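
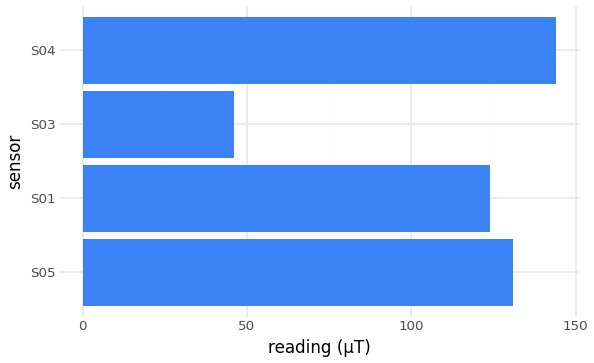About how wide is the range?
Max S04 ≈ 140, min S03 ≈ 40; range ≈ 100.

≈ 100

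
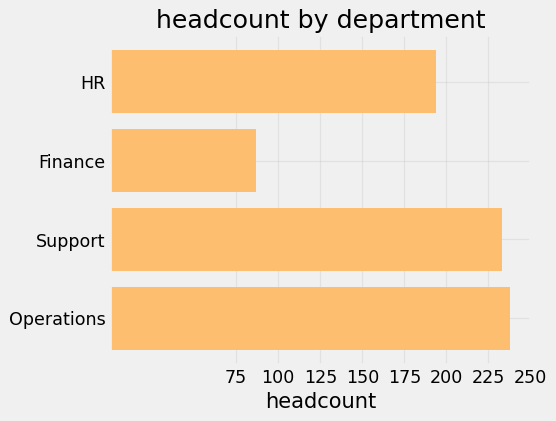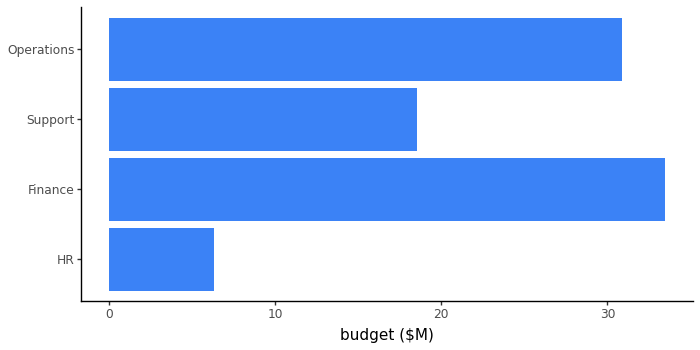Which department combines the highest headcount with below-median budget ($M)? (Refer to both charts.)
Chart 2 median budget ($M) ≈ 25; below-median departments: HR, Support. Among those, Support has the highest headcount (≈ 225).

Support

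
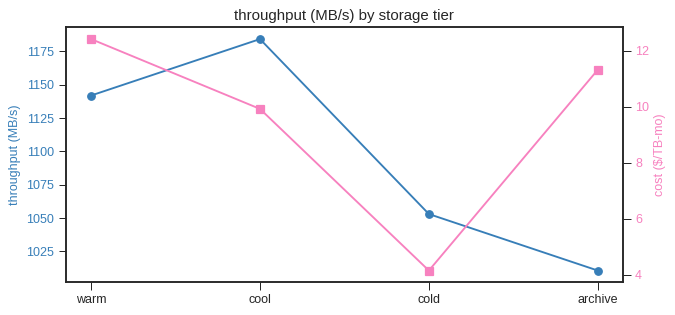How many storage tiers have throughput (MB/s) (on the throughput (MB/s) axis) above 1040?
Above 1040: warm, cool, cold.

3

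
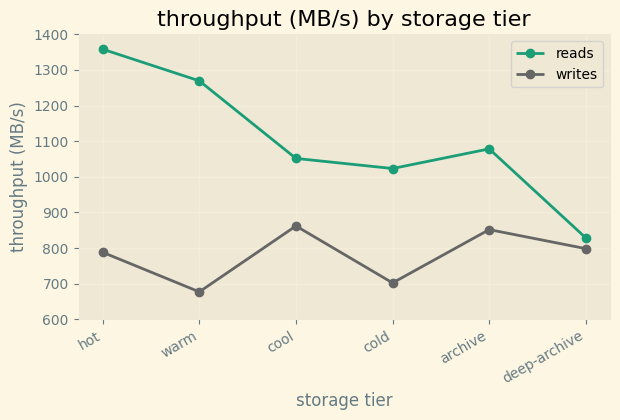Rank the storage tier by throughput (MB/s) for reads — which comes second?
Top 3 for reads: hot ≈ 1400, warm ≈ 1300, archive ≈ 1100.

warm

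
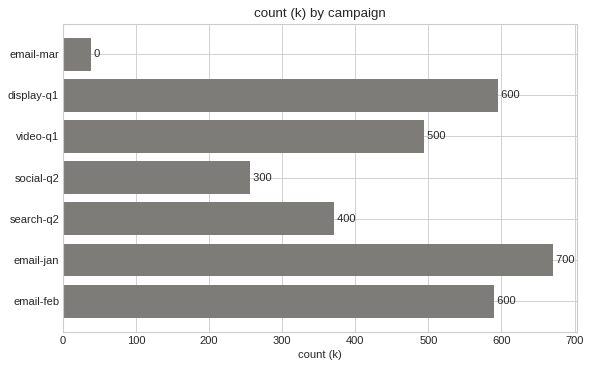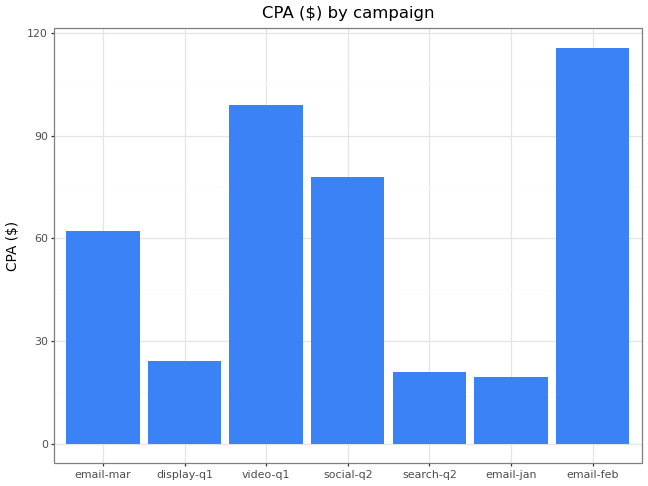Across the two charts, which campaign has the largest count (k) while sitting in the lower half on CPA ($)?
email-jan

Chart 2 median CPA ($) ≈ 60; below-median campaigns: display-q1, search-q2, email-jan. Among those, email-jan has the highest count (k) (≈ 700).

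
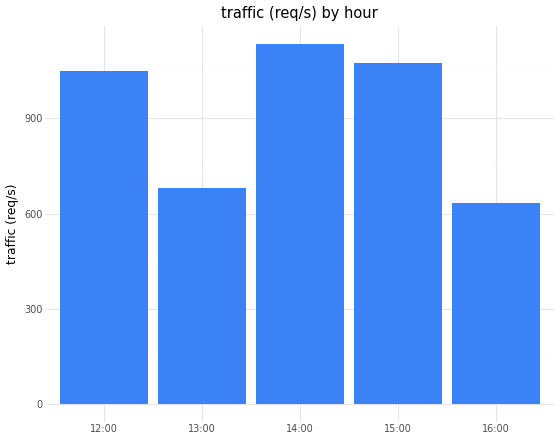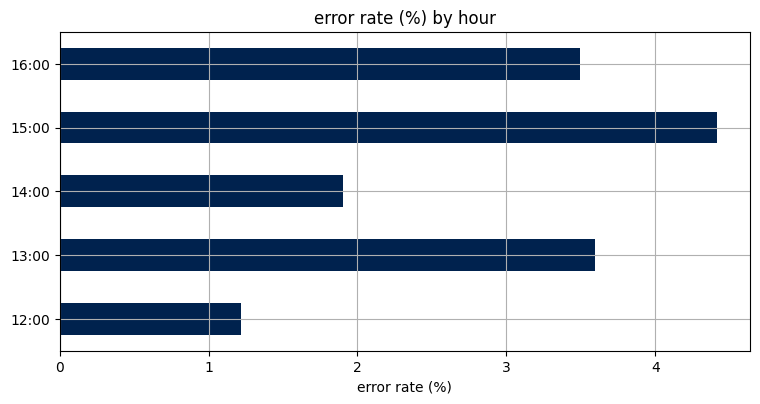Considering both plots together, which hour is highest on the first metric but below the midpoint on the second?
Chart 2 median error rate (%) ≈ 3.5; below-median hours: 12:00, 14:00. Among those, 14:00 has the highest traffic (req/s) (≈ 1200).

14:00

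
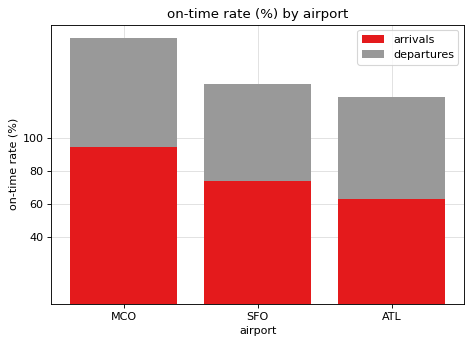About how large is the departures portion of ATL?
≈ 60

departures top ≈ 120, bottom ≈ 60; segment ≈ 60.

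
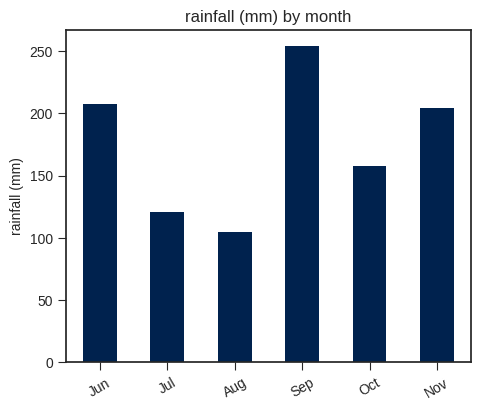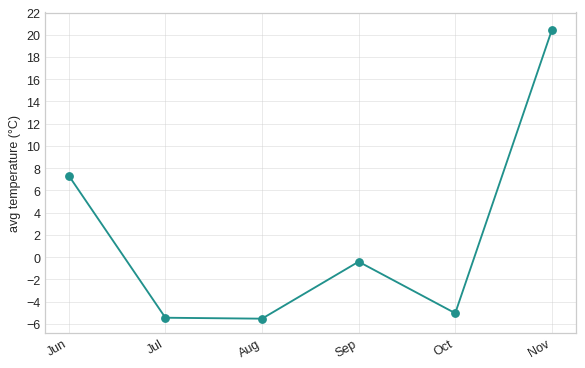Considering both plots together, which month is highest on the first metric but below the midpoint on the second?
Chart 2 median avg temperature (°C) ≈ -2; below-median months: Jul, Aug, Oct. Among those, Oct has the highest rainfall (mm) (≈ 150).

Oct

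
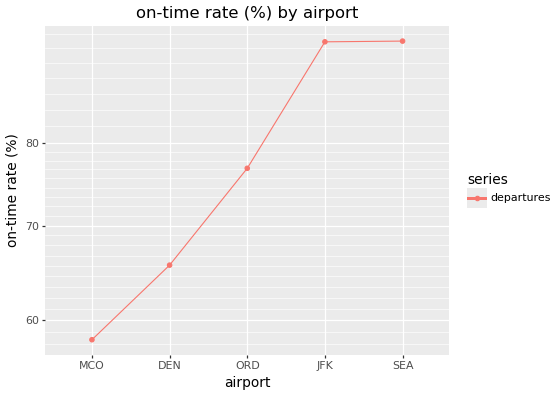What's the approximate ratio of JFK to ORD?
JFK ≈ 95, ORD ≈ 75; 95/75 ≈ 1.27.

≈ 1.27×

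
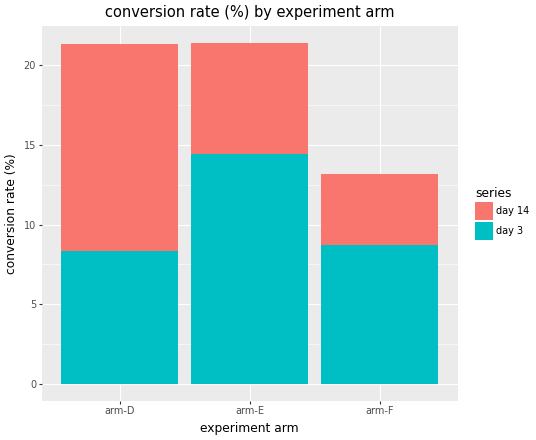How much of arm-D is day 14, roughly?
≈ 14

day 14 top ≈ 22, bottom ≈ 8; segment ≈ 14.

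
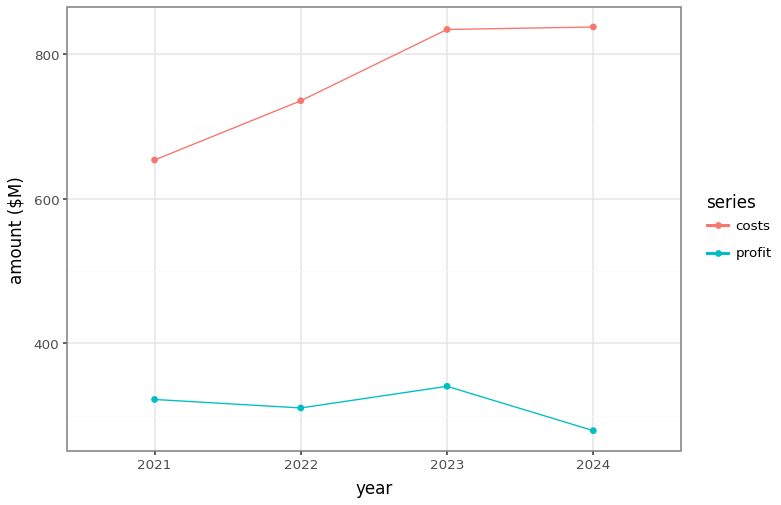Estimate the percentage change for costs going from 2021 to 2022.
2021 ≈ 650, 2022 ≈ 750; (750 − 650) / 650 ≈ +15.4%.

≈ +15.4%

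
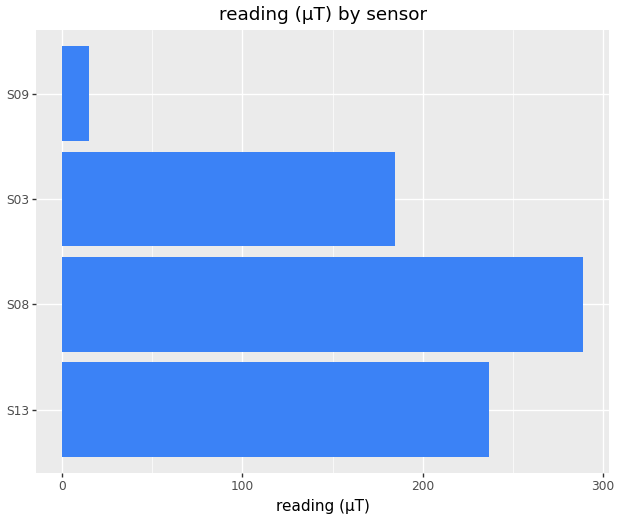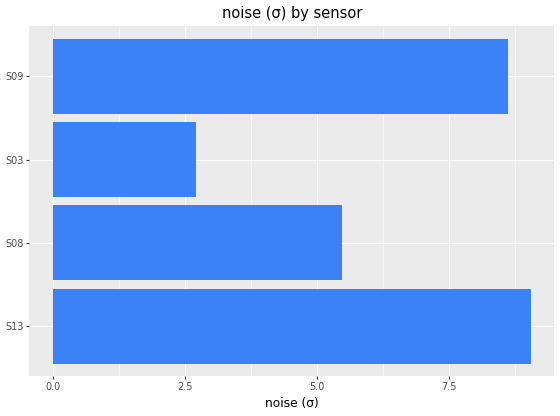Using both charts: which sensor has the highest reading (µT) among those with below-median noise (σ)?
S08

Chart 2 median noise (σ) ≈ 7; below-median sensors: S08, S03. Among those, S08 has the highest reading (µT) (≈ 300).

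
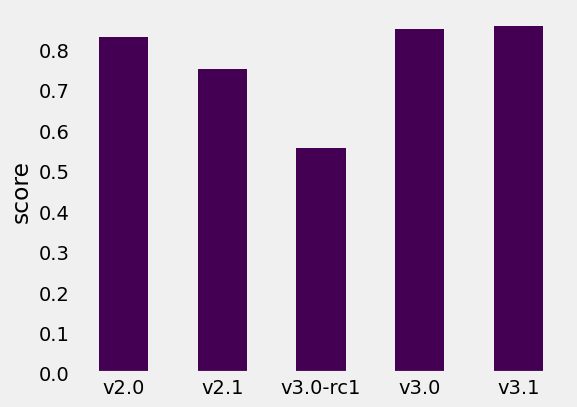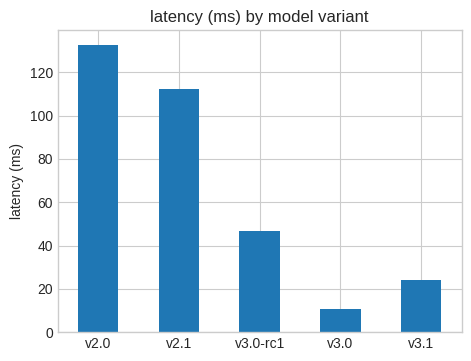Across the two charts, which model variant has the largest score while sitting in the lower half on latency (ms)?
v3.1

Chart 2 median latency (ms) ≈ 40; below-median model variants: v3.0, v3.1. Among those, v3.1 has the highest score (≈ 0.9).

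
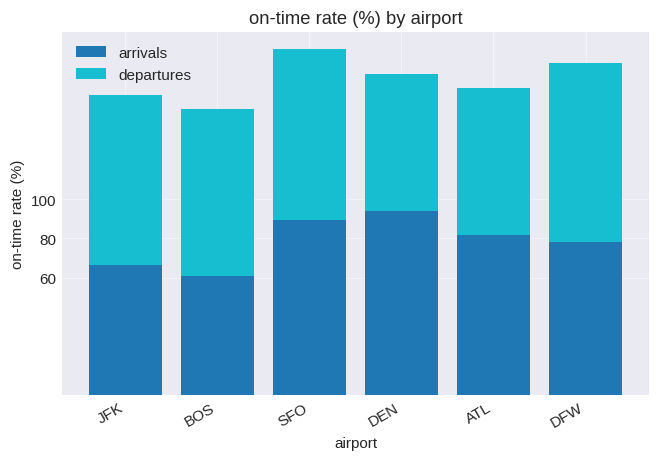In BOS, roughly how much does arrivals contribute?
≈ 60

arrivals top ≈ 60, bottom ≈ 0; segment ≈ 60.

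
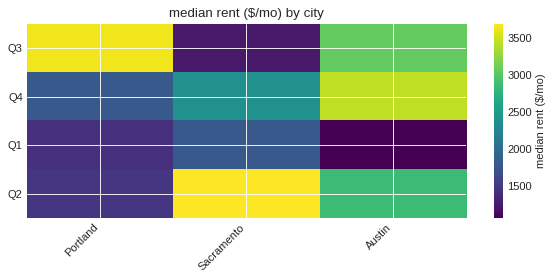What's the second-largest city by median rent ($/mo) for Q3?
Top 3 for Q3: Portland ≈ 3500, Austin ≈ 3000, Sacramento ≈ 1000.

Austin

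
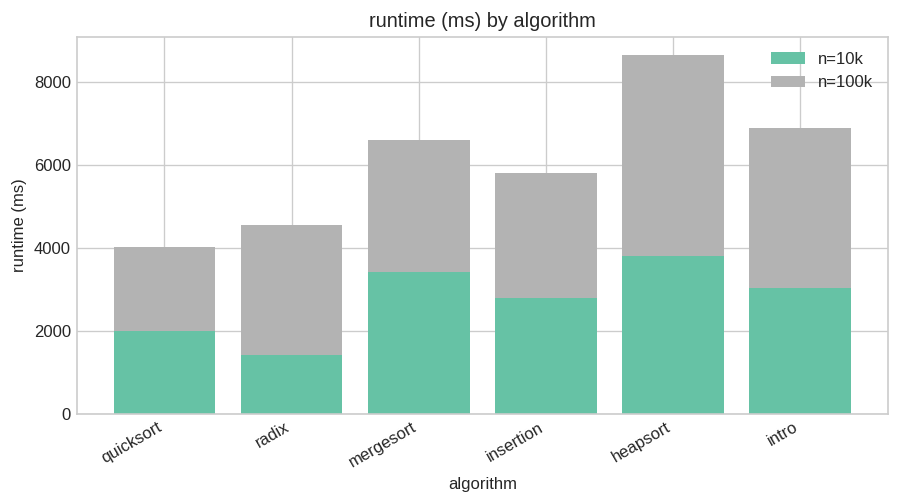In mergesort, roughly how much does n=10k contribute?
≈ 3000

n=10k top ≈ 3000, bottom ≈ 0; segment ≈ 3000.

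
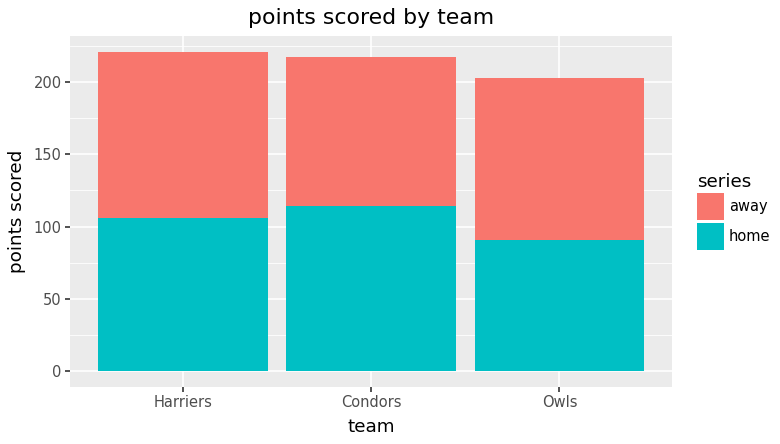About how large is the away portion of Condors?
≈ 100

away top ≈ 220, bottom ≈ 120; segment ≈ 100.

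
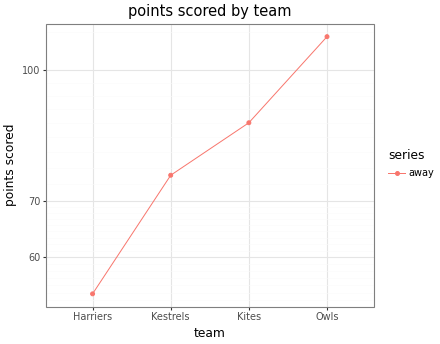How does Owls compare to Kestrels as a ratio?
≈ 1.47×

Owls ≈ 110, Kestrels ≈ 75; 110/75 ≈ 1.47.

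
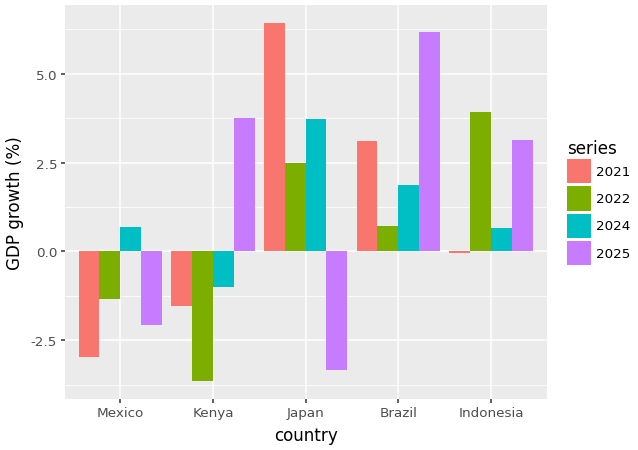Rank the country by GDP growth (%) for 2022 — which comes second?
Japan

Top 3 for 2022: Indonesia ≈ 4, Japan ≈ 2, Brazil ≈ 1.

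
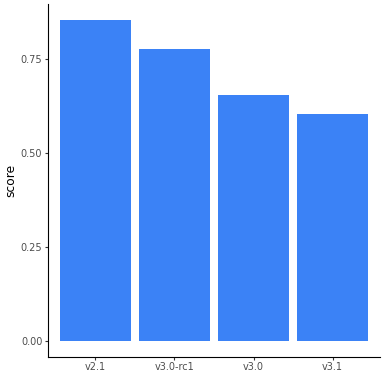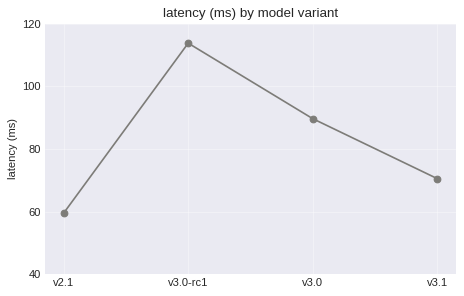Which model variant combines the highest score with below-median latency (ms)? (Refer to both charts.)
Chart 2 median latency (ms) ≈ 80; below-median model variants: v2.1, v3.1. Among those, v2.1 has the highest score (≈ 0.9).

v2.1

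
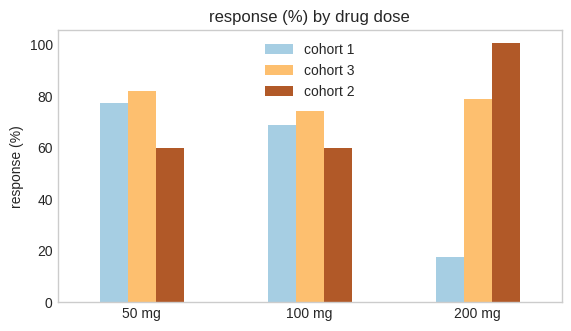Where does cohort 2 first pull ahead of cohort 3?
100 mg: cohort 2 ≈ 60 vs cohort 3 ≈ 70 (not yet); 200 mg: cohort 2 ≈ 100 vs cohort 3 ≈ 80 (first crossover).

200 mg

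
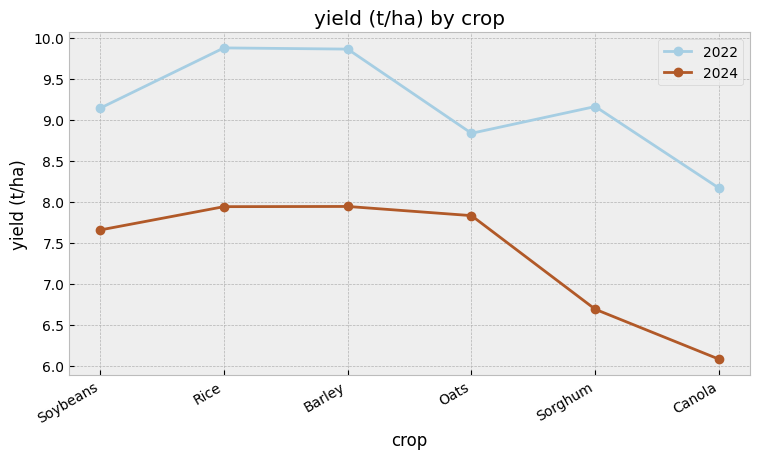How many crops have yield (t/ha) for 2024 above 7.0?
Above 7.0: Soybeans, Rice, Barley, Oats.

4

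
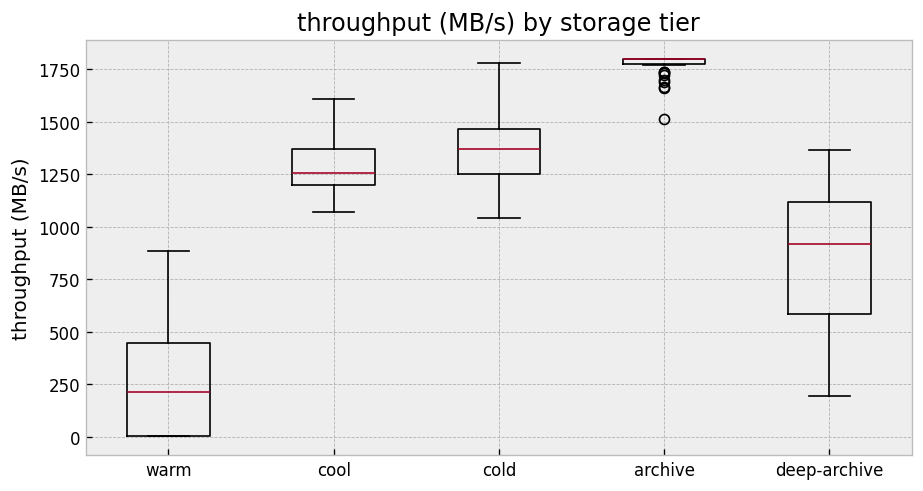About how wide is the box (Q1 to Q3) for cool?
Q3 ≈ 1400, Q1 ≈ 1200; IQR ≈ 200.

≈ 200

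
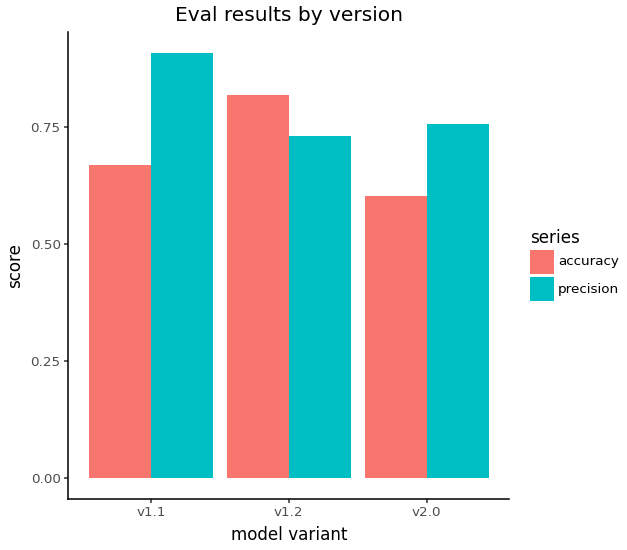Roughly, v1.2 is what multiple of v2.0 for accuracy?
≈ 1.33×

v1.2 ≈ 0.8, v2.0 ≈ 0.6; 0.8/0.6 ≈ 1.33.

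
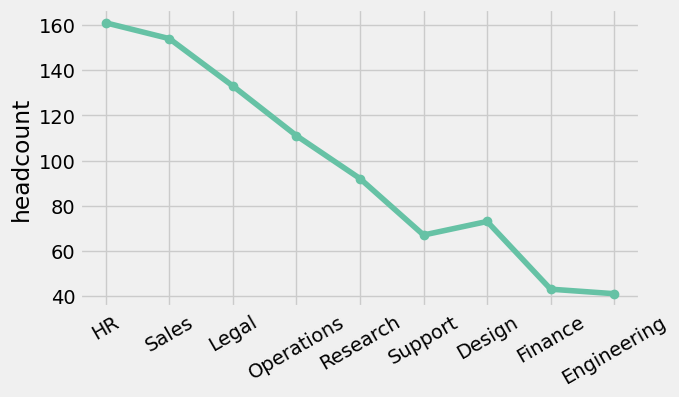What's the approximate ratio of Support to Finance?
Support ≈ 70, Finance ≈ 40; 70/40 ≈ 1.75.

≈ 1.75×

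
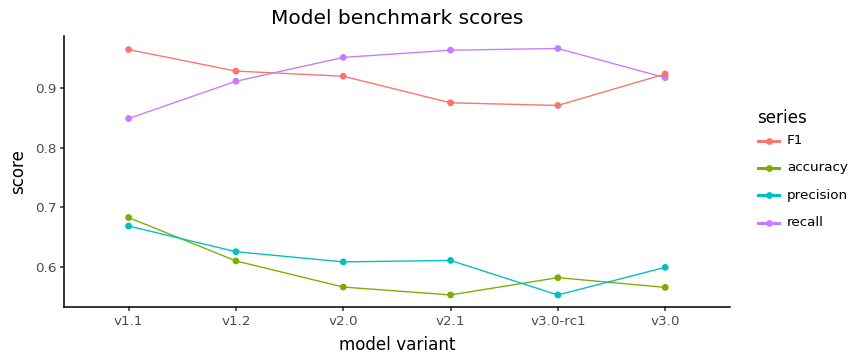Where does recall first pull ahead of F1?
v2.0

v1.2: recall ≈ 0.90 vs F1 ≈ 0.95 (not yet); v2.0: recall ≈ 0.95 vs F1 ≈ 0.90 (first crossover).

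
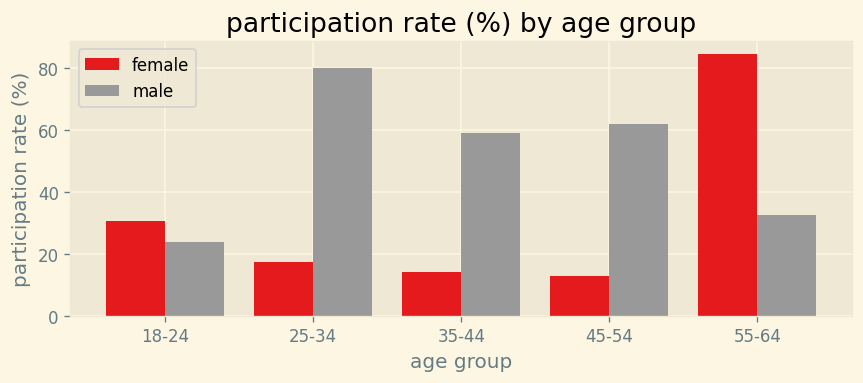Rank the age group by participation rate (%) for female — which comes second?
Top 3 for female: 55-64 ≈ 80, 18-24 ≈ 30, 25-34 ≈ 20.

18-24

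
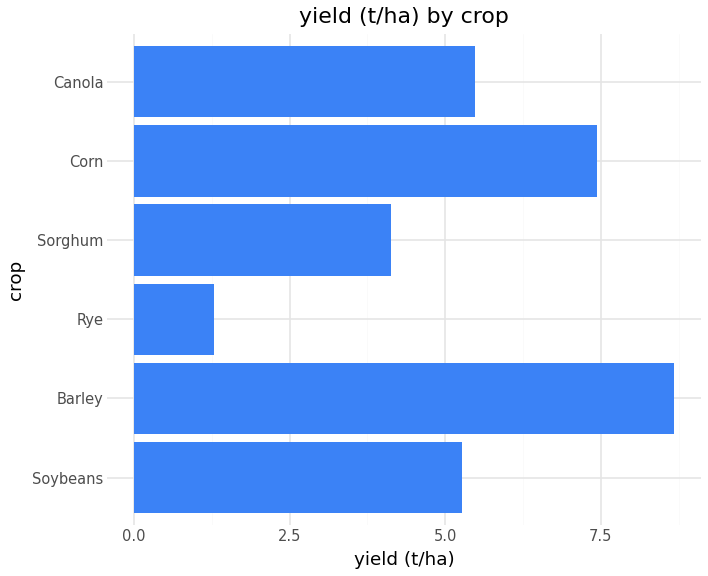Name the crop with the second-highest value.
Top 3: Barley ≈ 9, Corn ≈ 7, Canola ≈ 5.

Corn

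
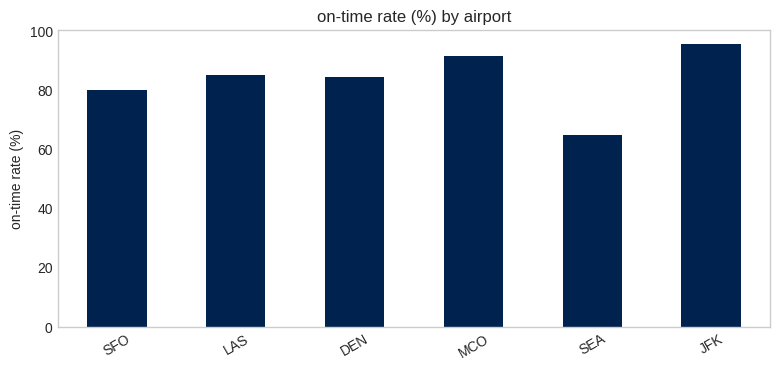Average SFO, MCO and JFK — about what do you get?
(80 + 90 + 100) / 3 ≈ 90.

≈ 90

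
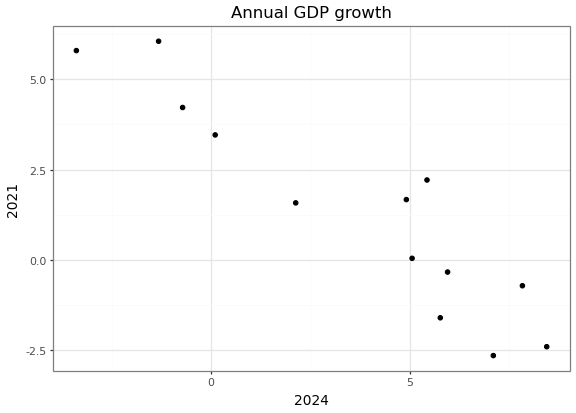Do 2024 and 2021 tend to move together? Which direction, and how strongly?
negative, strong

Points are negatively correlated; strong (|r| ≈ 0.9).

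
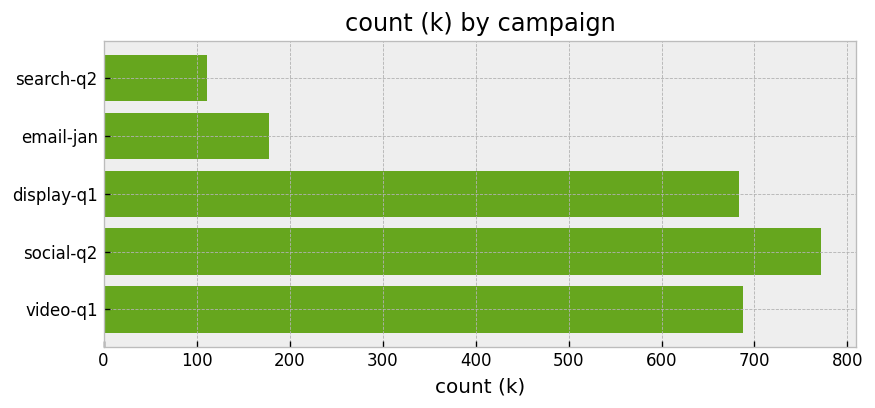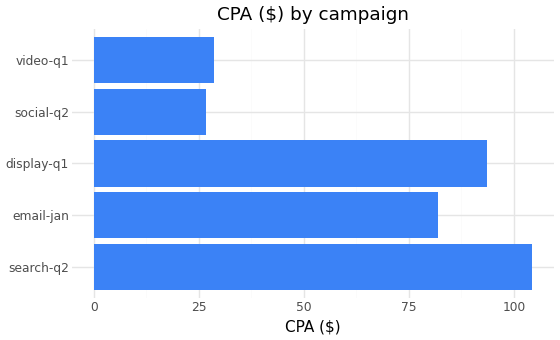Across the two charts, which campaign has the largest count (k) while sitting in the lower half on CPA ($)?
social-q2

Chart 2 median CPA ($) ≈ 80; below-median campaigns: social-q2, video-q1. Among those, social-q2 has the highest count (k) (≈ 800).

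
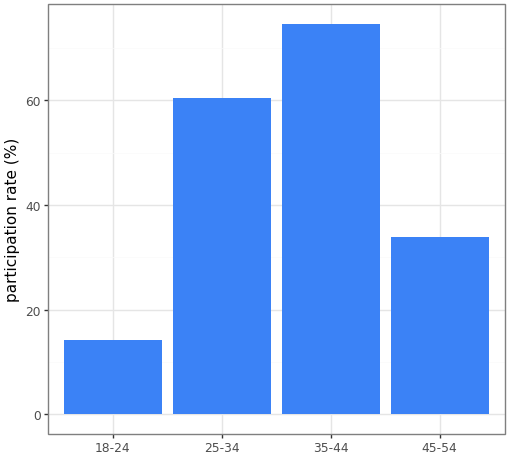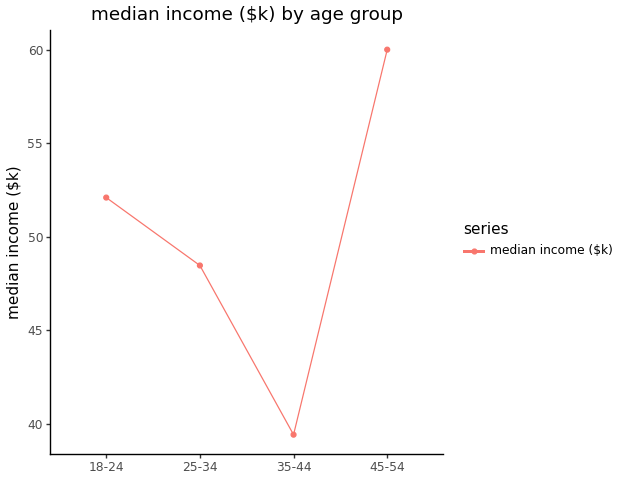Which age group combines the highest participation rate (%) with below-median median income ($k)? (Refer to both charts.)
35-44

Chart 2 median median income ($k) ≈ 50; below-median age groups: 25-34, 35-44. Among those, 35-44 has the highest participation rate (%) (≈ 70).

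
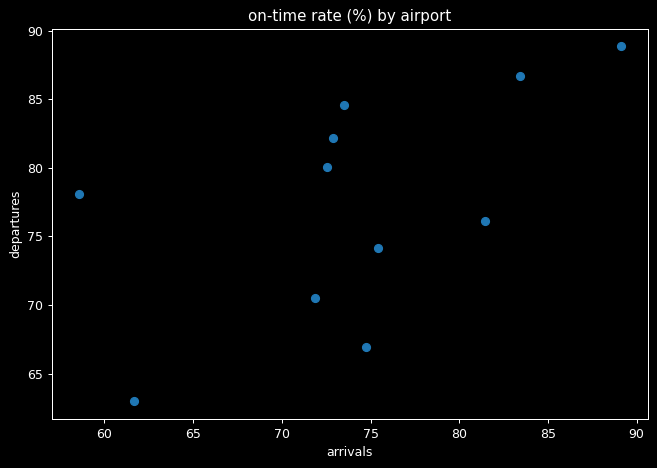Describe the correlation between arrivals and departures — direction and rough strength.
Points are positively correlated; moderate (|r| ≈ 0.6).

positive, moderate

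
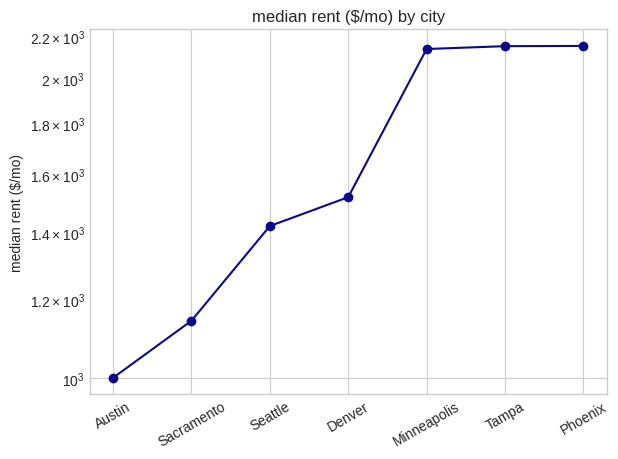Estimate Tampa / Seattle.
Tampa ≈ 2200, Seattle ≈ 1400; 2200/1400 ≈ 1.57.

≈ 1.57×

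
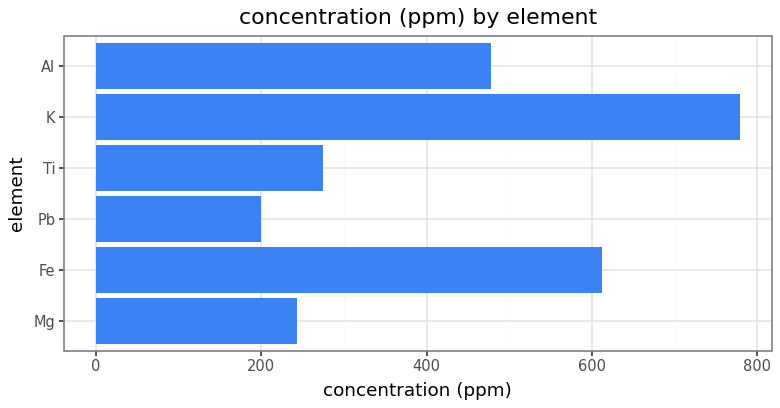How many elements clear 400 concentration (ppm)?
Above 400: Fe, K, Al.

3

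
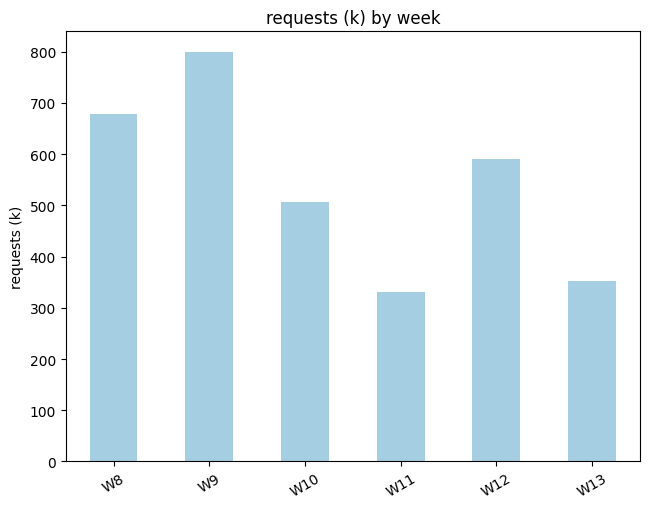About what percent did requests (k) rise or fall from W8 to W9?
≈ +14.3%

W8 ≈ 700, W9 ≈ 800; (800 − 700) / 700 ≈ +14.3%.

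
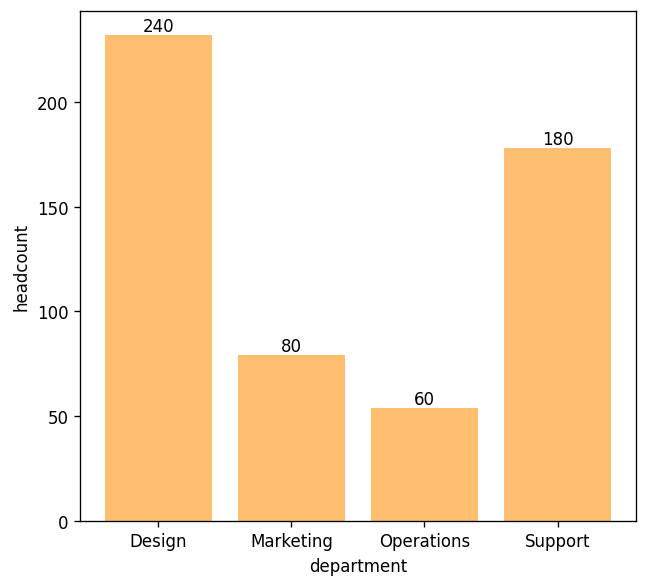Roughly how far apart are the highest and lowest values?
≈ 180

Max Design ≈ 240, min Operations ≈ 60; range ≈ 180.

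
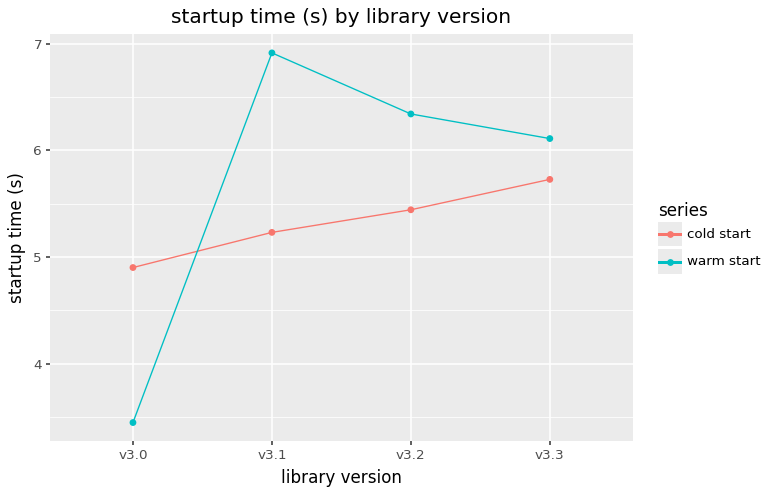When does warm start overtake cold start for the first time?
v3.1

v3.0: warm start ≈ 3.5 vs cold start ≈ 5.0 (not yet); v3.1: warm start ≈ 7.0 vs cold start ≈ 5.0 (first crossover).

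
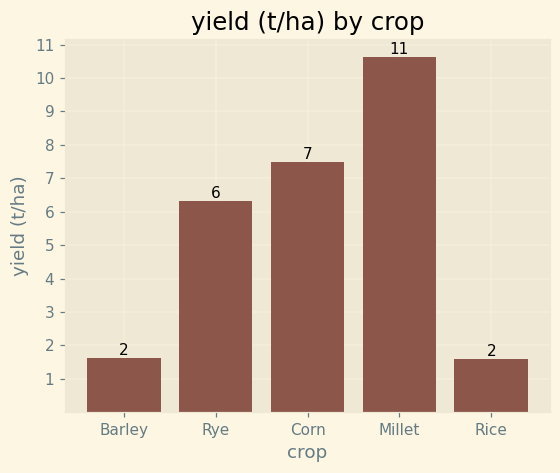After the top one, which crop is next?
Corn

Top 3: Millet ≈ 11, Corn ≈ 7, Rye ≈ 6.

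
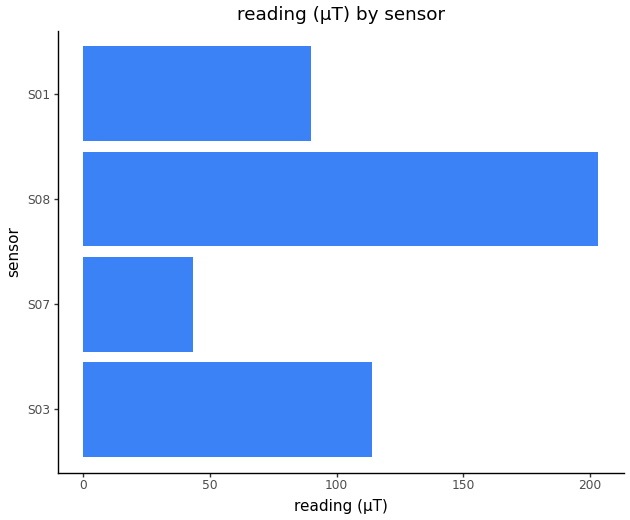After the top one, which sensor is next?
Top 3: S08 ≈ 200, S03 ≈ 120, S01 ≈ 80.

S03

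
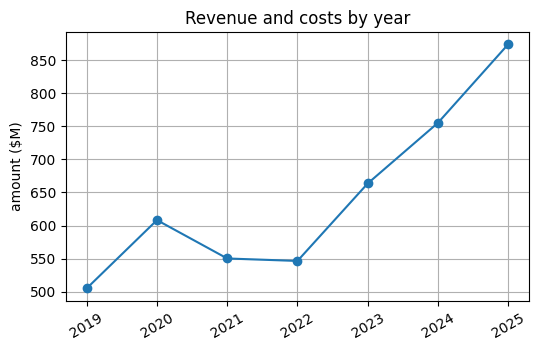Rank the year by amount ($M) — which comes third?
2023

Top 4: 2025 ≈ 850, 2024 ≈ 750, 2023 ≈ 650, 2020 ≈ 600.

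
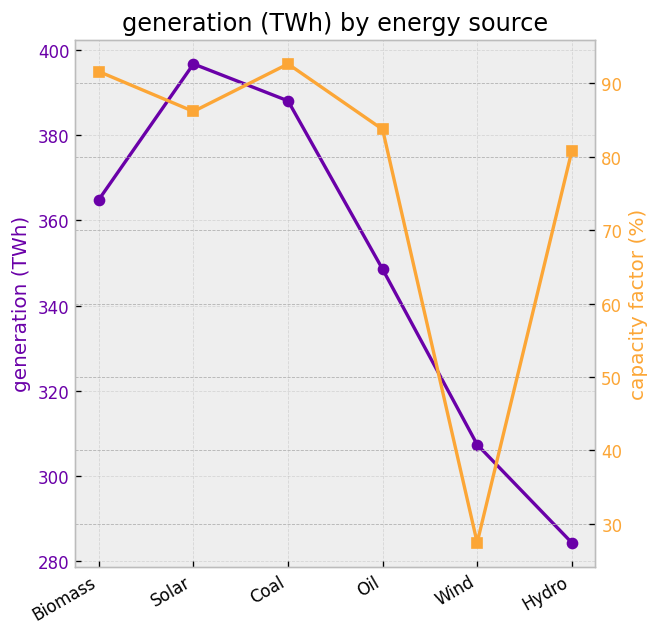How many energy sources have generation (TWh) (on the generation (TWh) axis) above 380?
Above 380: Solar, Coal.

2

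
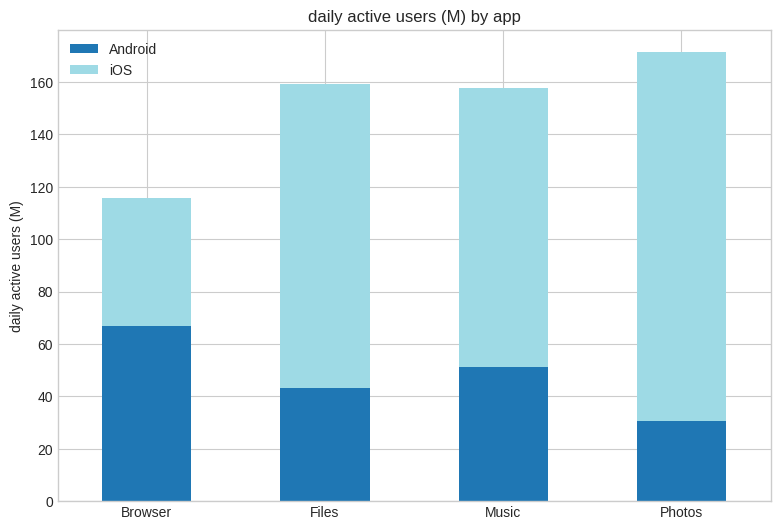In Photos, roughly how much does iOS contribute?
iOS top ≈ 180, bottom ≈ 40; segment ≈ 140.

≈ 140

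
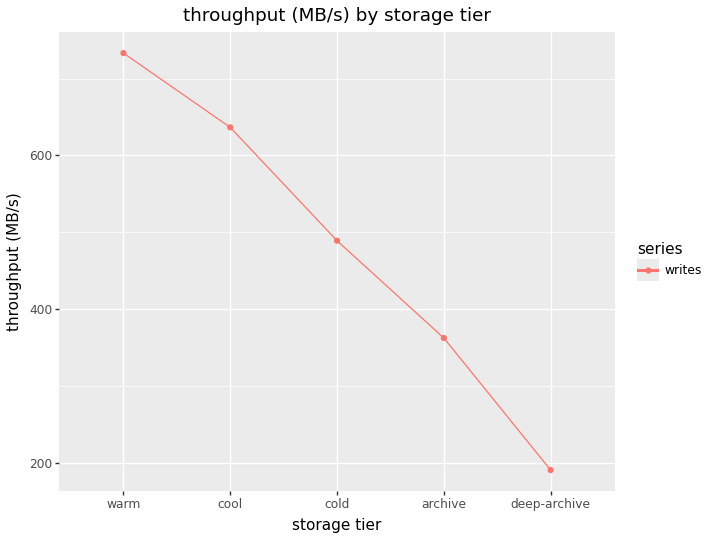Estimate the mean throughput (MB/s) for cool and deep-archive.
(650 + 200) / 2 ≈ 425.

≈ 425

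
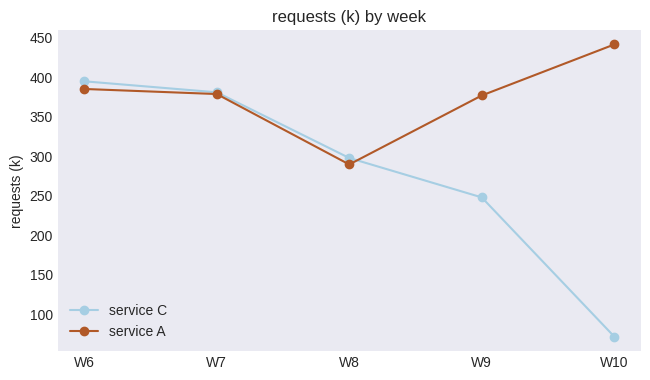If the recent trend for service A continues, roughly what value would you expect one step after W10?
Last three: 300, 400, 450 → slope ≈ 75/step → next ≈ 525.

≈ 525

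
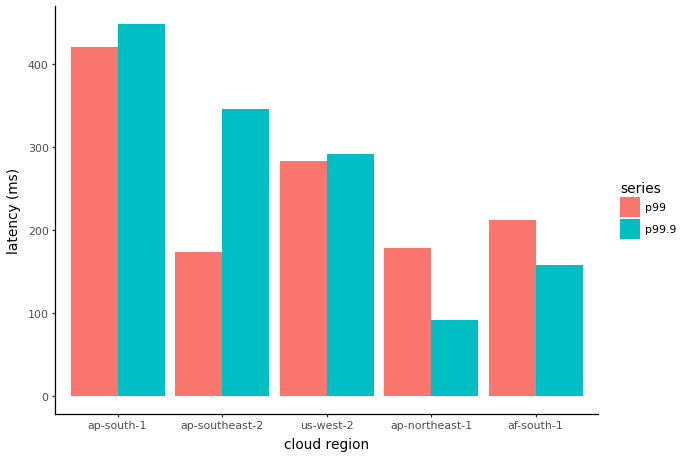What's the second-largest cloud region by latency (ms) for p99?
us-west-2

Top 3 for p99: ap-south-1 ≈ 400, us-west-2 ≈ 300, af-south-1 ≈ 200.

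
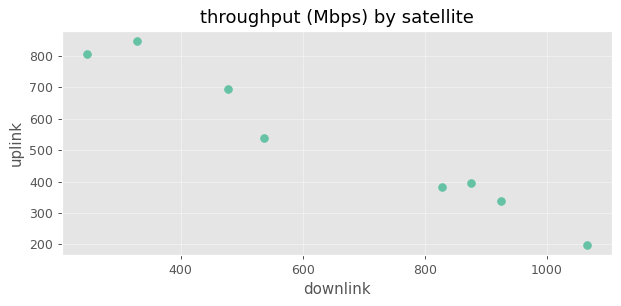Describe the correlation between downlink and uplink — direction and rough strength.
Points are negatively correlated; strong (|r| ≈ 1.0).

negative, strong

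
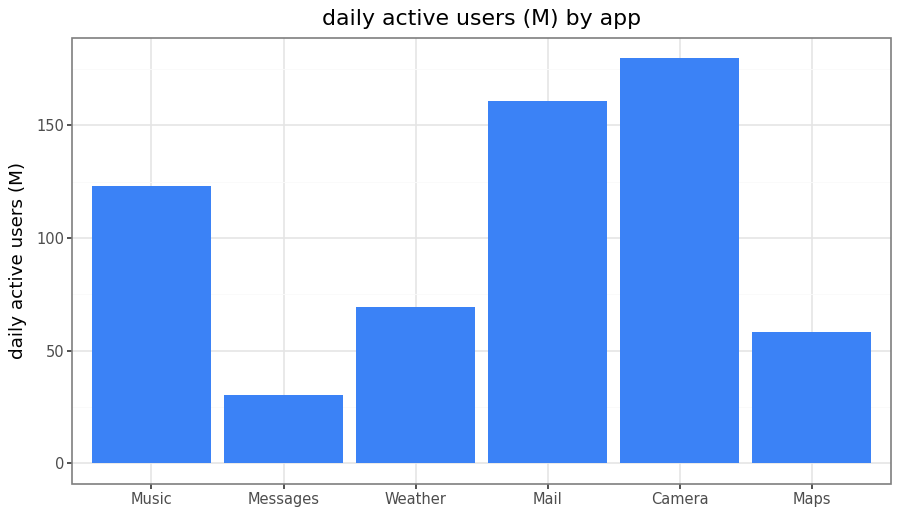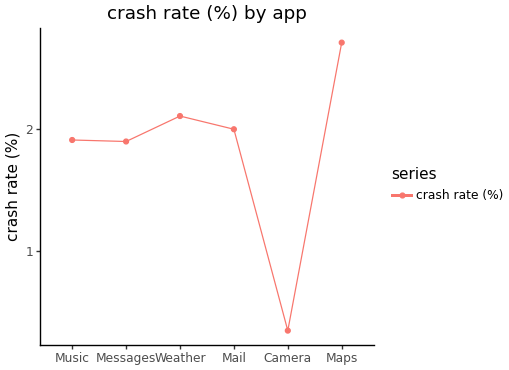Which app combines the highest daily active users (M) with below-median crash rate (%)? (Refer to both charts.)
Camera

Chart 2 median crash rate (%) ≈ 2; below-median apps: Music, Messages, Camera. Among those, Camera has the highest daily active users (M) (≈ 180).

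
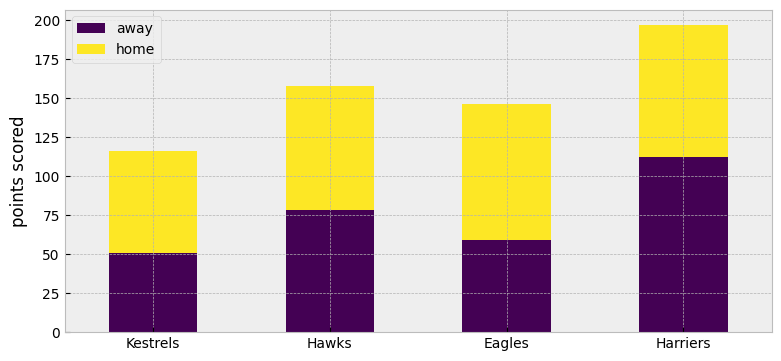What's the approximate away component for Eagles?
away top ≈ 60, bottom ≈ 0; segment ≈ 60.

≈ 60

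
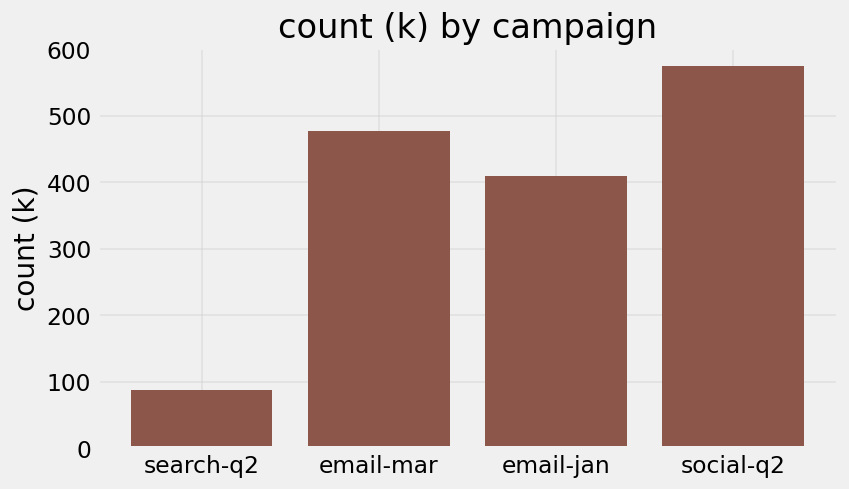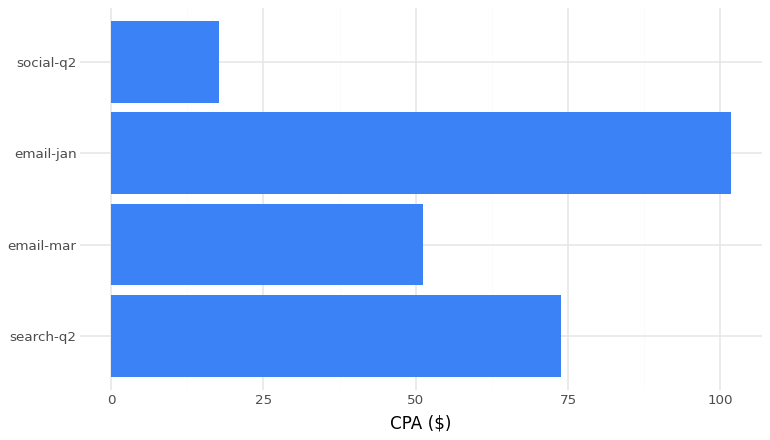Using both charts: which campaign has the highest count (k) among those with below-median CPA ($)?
social-q2

Chart 2 median CPA ($) ≈ 60; below-median campaigns: email-mar, social-q2. Among those, social-q2 has the highest count (k) (≈ 600).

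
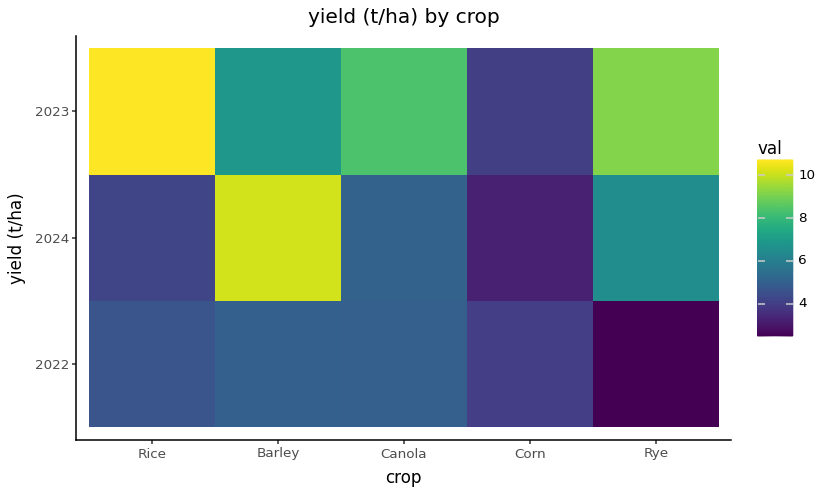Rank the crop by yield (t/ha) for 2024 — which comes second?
Rye

Top 3 for 2024: Barley ≈ 10, Rye ≈ 7, Canola ≈ 5.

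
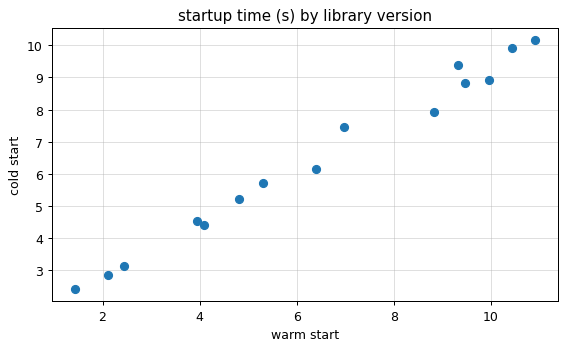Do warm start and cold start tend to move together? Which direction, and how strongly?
Points are positively correlated; strong (|r| ≈ 1.0).

positive, strong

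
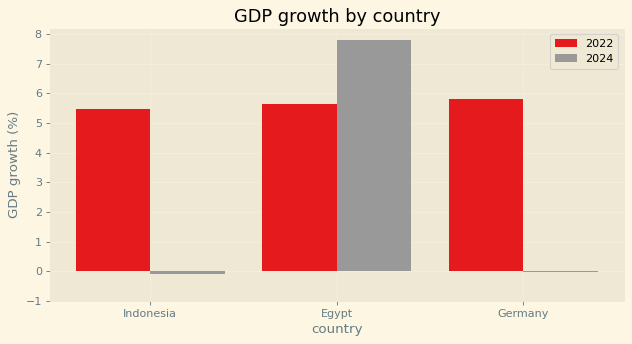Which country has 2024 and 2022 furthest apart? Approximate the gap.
Germany, ≈ 6 %

Germany: 2024 ≈ 0, 2022 ≈ 6 → gap ≈ 6. Next-largest (Indonesia) is only ≈ 5.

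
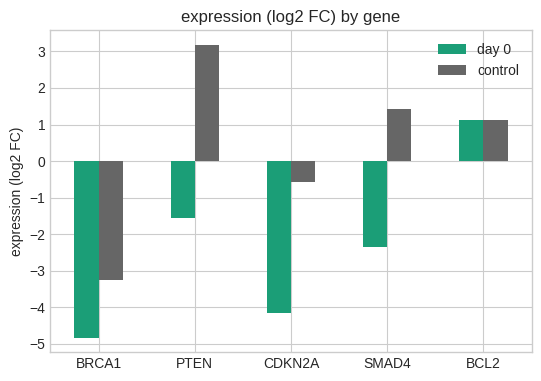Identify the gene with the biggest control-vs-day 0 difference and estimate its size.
PTEN: control ≈ 3, day 0 ≈ -2 → gap ≈ 5. Next-largest (SMAD4) is only ≈ 3.

PTEN, ≈ 5 log2 FC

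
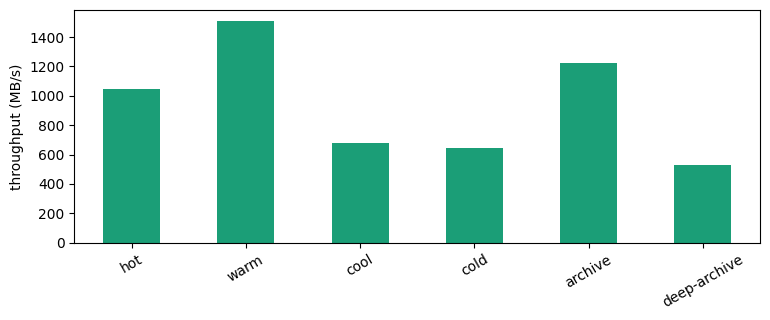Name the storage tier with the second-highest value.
Top 3: warm ≈ 1600, archive ≈ 1200, hot ≈ 1000.

archive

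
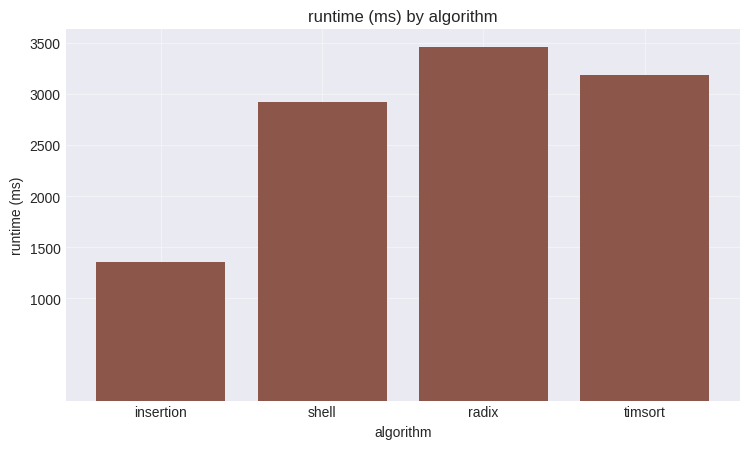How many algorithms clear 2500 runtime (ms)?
3

Above 2500: shell, radix, timsort.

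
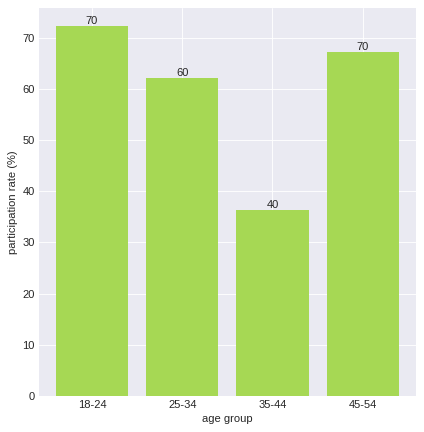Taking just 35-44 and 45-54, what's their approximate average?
(40 + 70) / 2 ≈ 55.

≈ 55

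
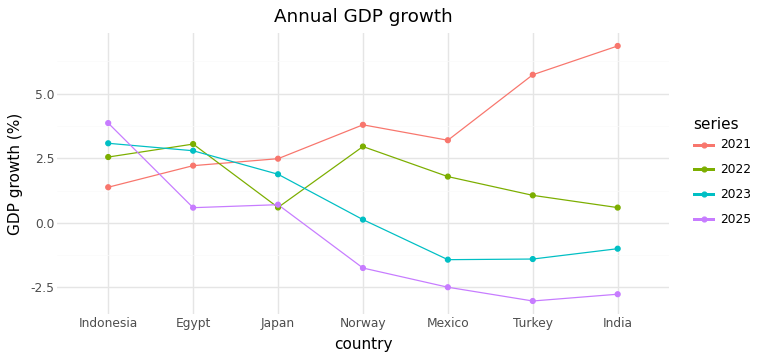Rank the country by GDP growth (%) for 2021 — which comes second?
Top 3 for 2021: India ≈ 7, Turkey ≈ 6, Norway ≈ 4.

Turkey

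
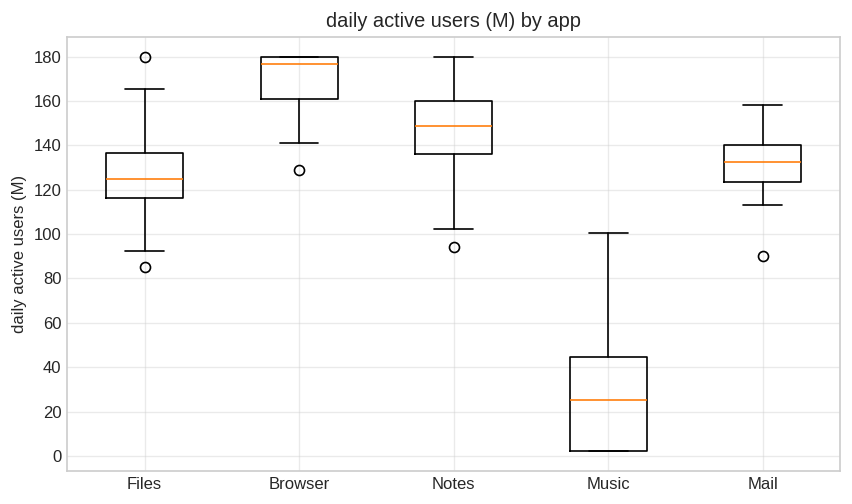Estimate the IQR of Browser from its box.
≈ 20

Q3 ≈ 180, Q1 ≈ 160; IQR ≈ 20.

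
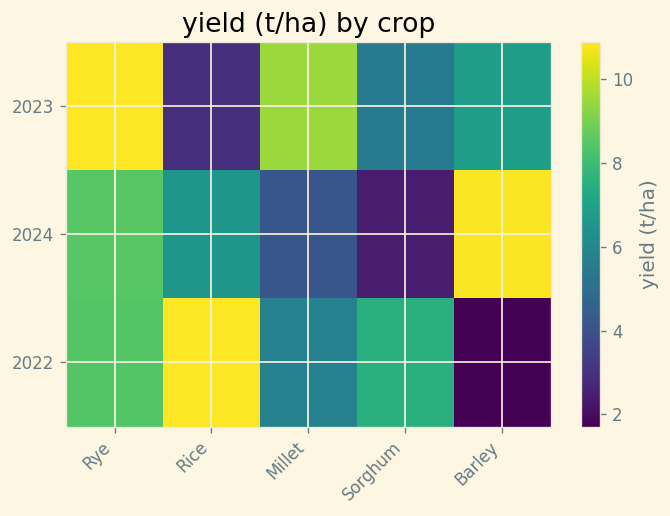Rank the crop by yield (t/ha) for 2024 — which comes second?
Top 3 for 2024: Barley ≈ 11, Rye ≈ 9, Rice ≈ 7.

Rye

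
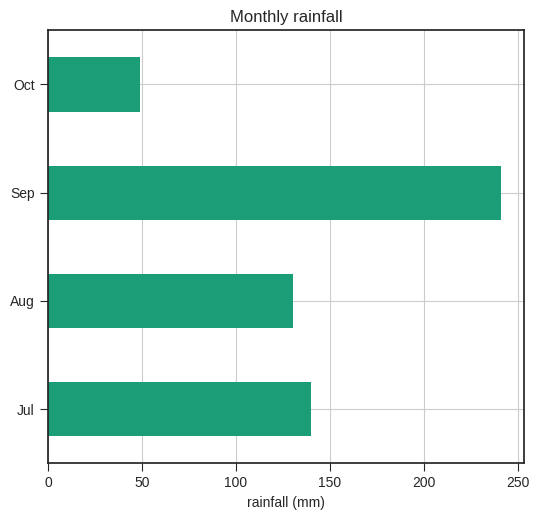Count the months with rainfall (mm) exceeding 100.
Above 100: Jul, Aug, Sep.

3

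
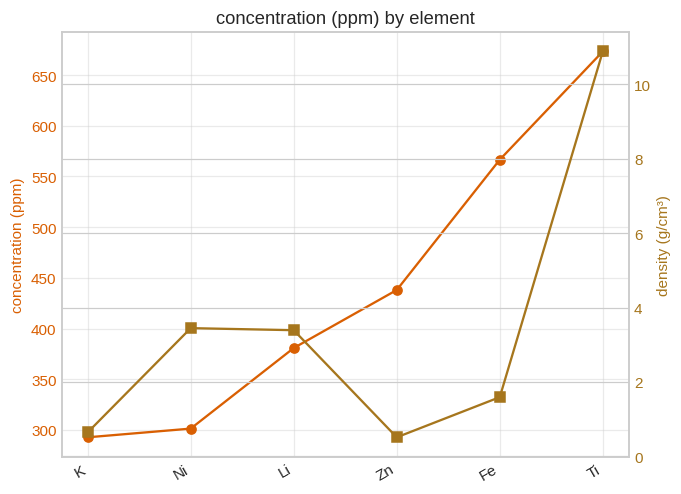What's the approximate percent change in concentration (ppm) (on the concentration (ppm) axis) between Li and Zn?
≈ +12.5%

Li ≈ 400, Zn ≈ 450; (450 − 400) / 400 ≈ +12.5%.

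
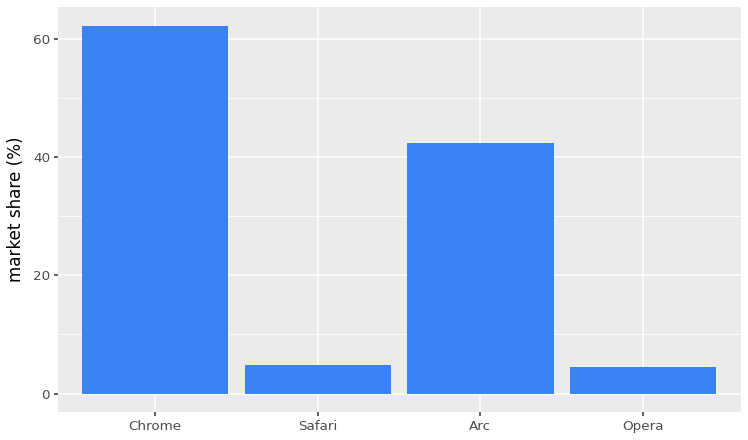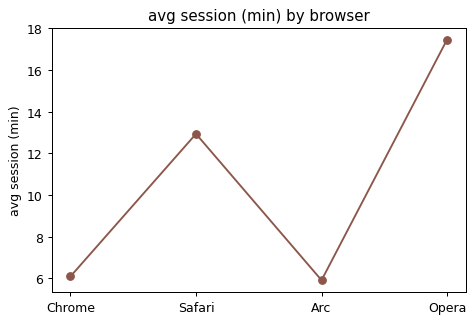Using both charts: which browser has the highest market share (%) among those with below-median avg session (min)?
Chart 2 median avg session (min) ≈ 10; below-median browsers: Chrome, Arc. Among those, Chrome has the highest market share (%) (≈ 60).

Chrome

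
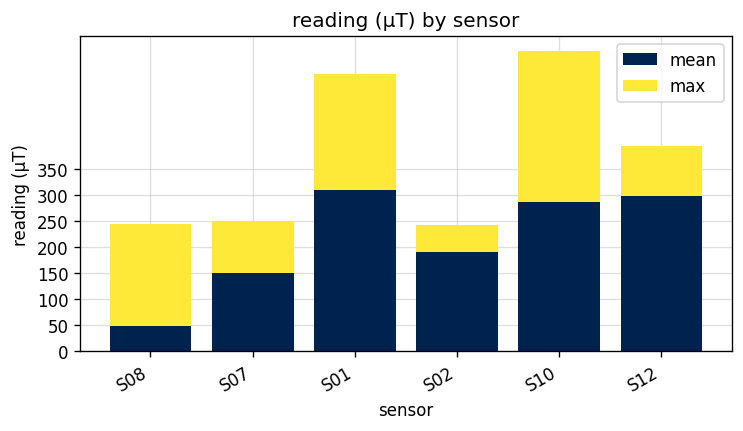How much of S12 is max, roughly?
max top ≈ 400, bottom ≈ 300; segment ≈ 100.

≈ 100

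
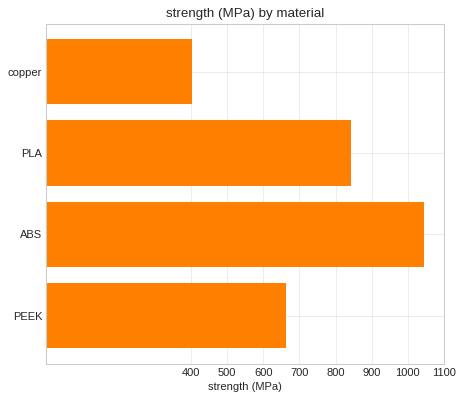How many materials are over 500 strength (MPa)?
Above 500: PLA, ABS, PEEK.

3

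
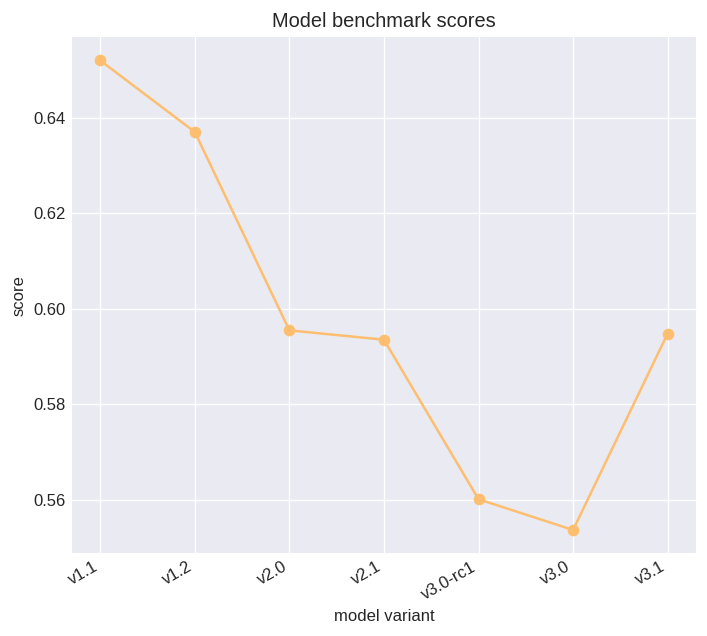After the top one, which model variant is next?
Top 3: v1.1 ≈ 0.65, v1.2 ≈ 0.64, v2.0 ≈ 0.60.

v1.2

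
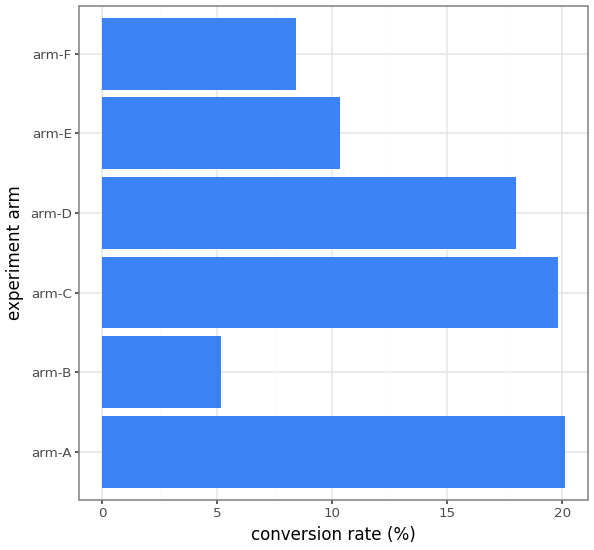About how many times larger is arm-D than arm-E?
≈ 1.8×

arm-D ≈ 18, arm-E ≈ 10; 18/10 ≈ 1.8.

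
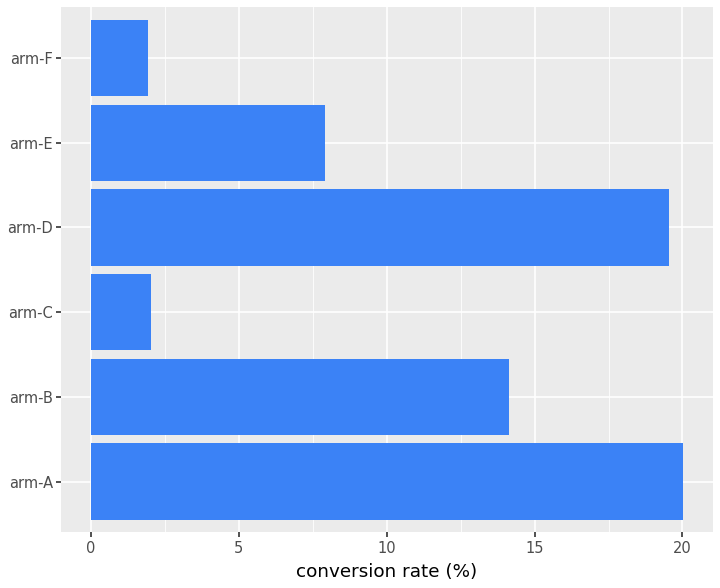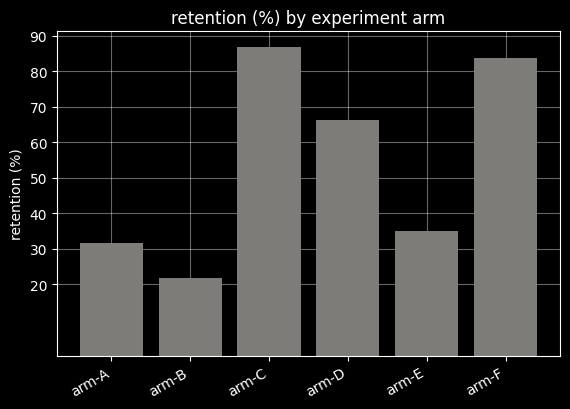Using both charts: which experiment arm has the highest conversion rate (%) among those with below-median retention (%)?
Chart 2 median retention (%) ≈ 50; below-median experiment arms: arm-A, arm-B, arm-E. Among those, arm-A has the highest conversion rate (%) (≈ 20).

arm-A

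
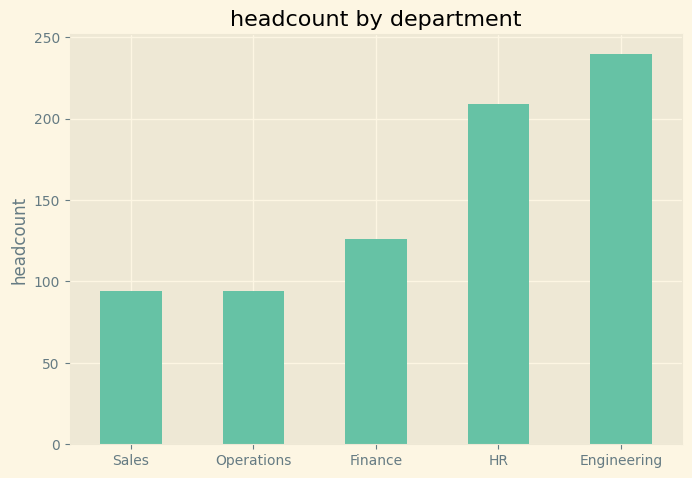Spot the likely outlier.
Engineering ≈ 240; the rest sit between ≈ 100 and ≈ 200.

Engineering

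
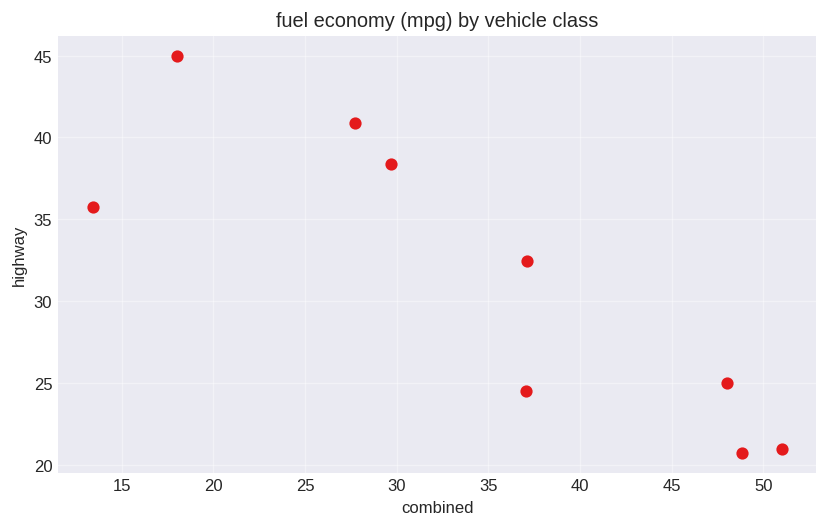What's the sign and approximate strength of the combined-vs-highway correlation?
negative, strong

Points are negatively correlated; strong (|r| ≈ 0.9).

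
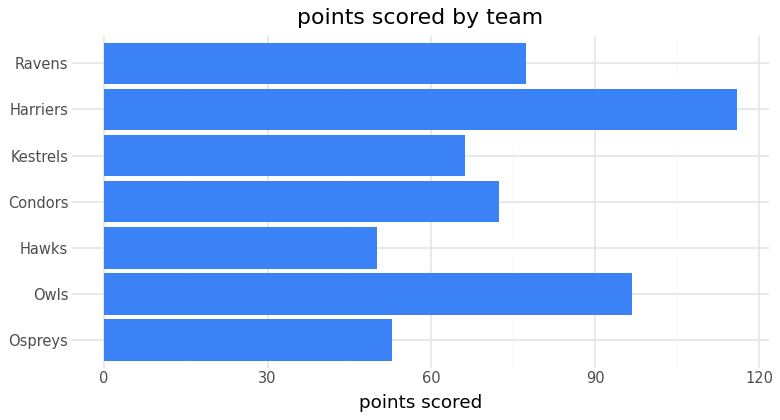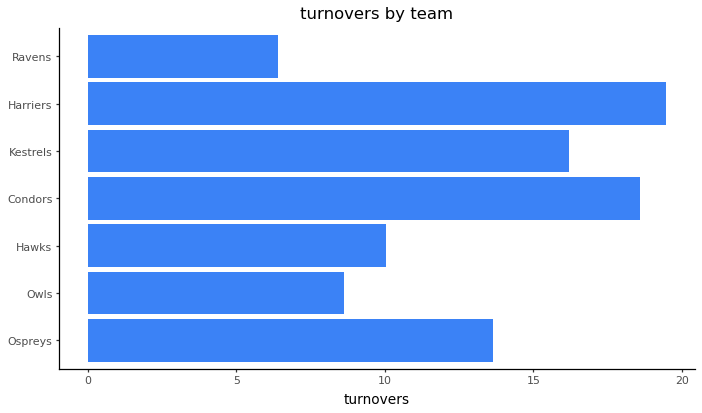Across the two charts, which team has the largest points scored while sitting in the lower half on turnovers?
Chart 2 median turnovers ≈ 14; below-median teams: Owls, Hawks, Ravens. Among those, Owls has the highest points scored (≈ 100).

Owls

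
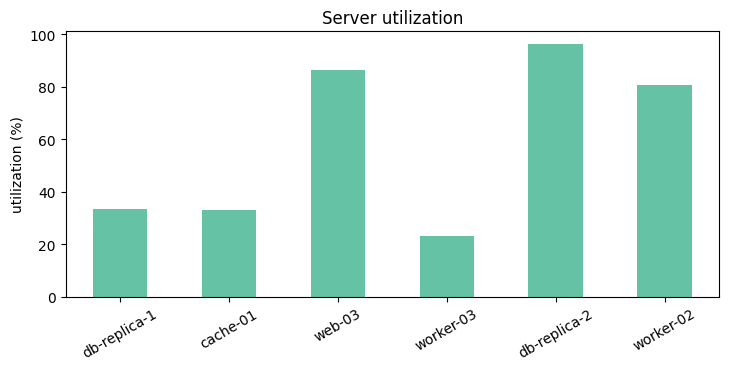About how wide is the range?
≈ 80

Max db-replica-2 ≈ 100, min worker-03 ≈ 20; range ≈ 80.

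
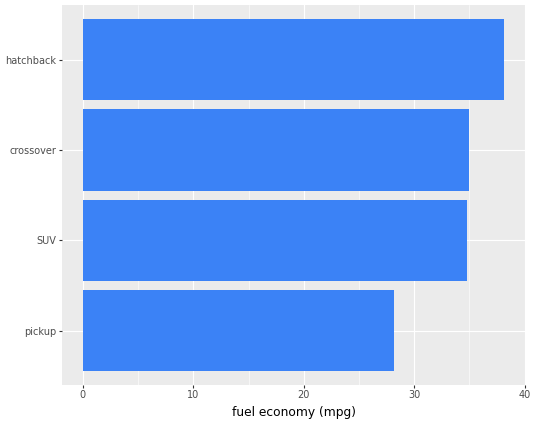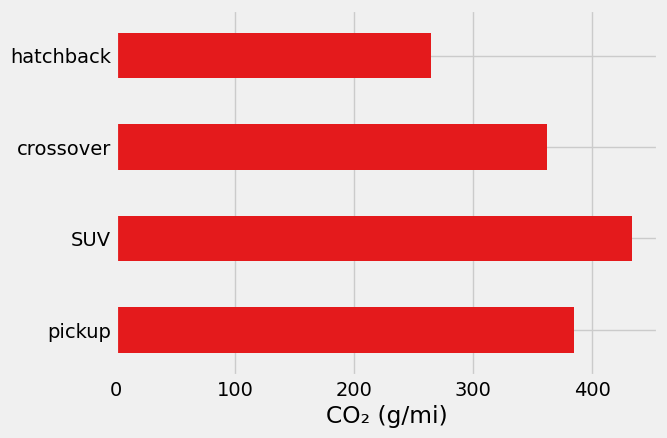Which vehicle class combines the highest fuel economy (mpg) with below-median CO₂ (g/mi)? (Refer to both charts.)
hatchback

Chart 2 median CO₂ (g/mi) ≈ 350; below-median vehicle classes: crossover, hatchback. Among those, hatchback has the highest fuel economy (mpg) (≈ 40).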